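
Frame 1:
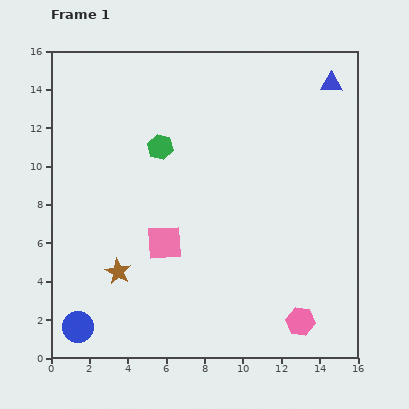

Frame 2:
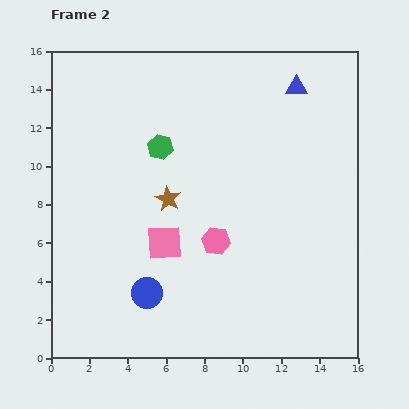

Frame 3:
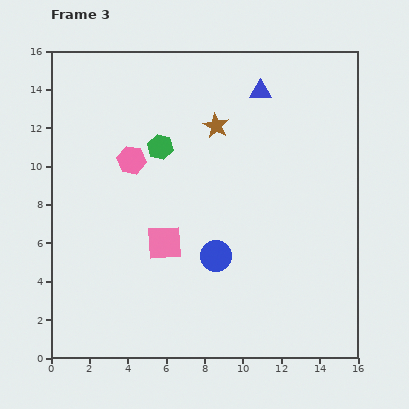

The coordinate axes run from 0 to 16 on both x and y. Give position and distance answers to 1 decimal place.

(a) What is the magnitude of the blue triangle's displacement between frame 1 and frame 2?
1.8

The blue triangle moved from (14.6, 14.3) to (12.8, 14.1), a distance of √(1.8² + 0.2²) ≈ 1.8.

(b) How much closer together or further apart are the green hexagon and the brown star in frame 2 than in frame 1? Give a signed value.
-4.2

Distance in frame 1: 6.9. Distance in frame 2: 2.7.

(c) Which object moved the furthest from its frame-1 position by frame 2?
the pink hexagon

(moved 6.1; next 4.6)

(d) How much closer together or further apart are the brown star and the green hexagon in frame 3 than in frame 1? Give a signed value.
-3.8

Distance in frame 1: 6.9. Distance in frame 3: 3.1.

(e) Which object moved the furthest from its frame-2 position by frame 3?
the pink hexagon

(moved 6.1; next 4.5)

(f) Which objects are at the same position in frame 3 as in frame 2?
the pink square, the green hexagon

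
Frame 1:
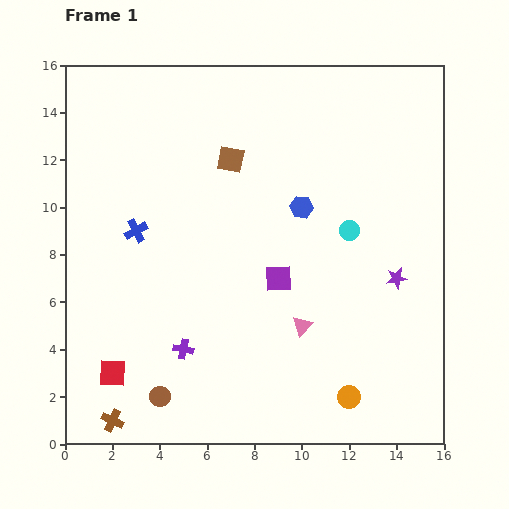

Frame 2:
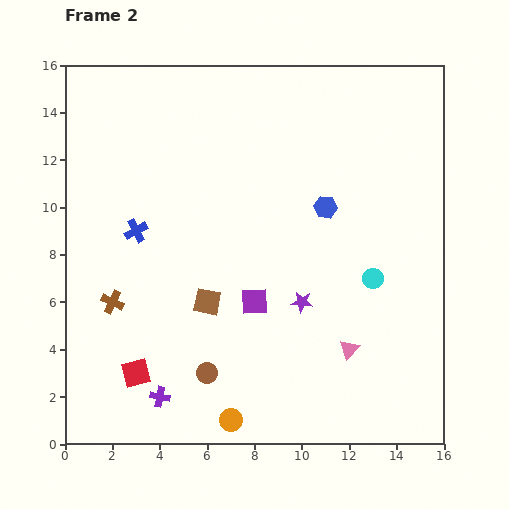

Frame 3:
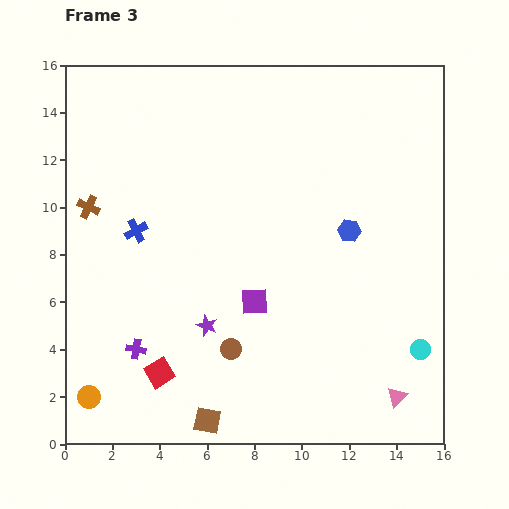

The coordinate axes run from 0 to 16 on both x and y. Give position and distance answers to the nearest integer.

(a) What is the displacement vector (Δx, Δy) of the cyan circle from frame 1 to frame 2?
(1, -2)

The cyan circle was at (12, 9) in frame 1 and (13, 7) in frame 2.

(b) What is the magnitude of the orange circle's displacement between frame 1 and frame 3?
11

The orange circle moved from (12, 2) to (1, 2), a distance of √(11² + 0²) ≈ 11.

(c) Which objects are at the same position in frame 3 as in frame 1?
the blue cross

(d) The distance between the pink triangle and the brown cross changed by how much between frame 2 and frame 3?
+5

Distance in frame 2: 10. Distance in frame 3: 15.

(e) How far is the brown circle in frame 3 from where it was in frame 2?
1

The brown circle moved from (6, 3) to (7, 4), a distance of √(1² + 1²) ≈ 1.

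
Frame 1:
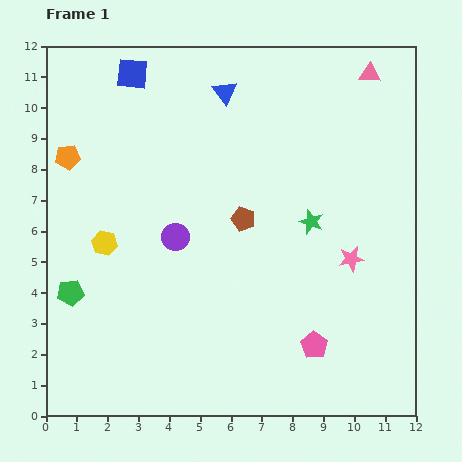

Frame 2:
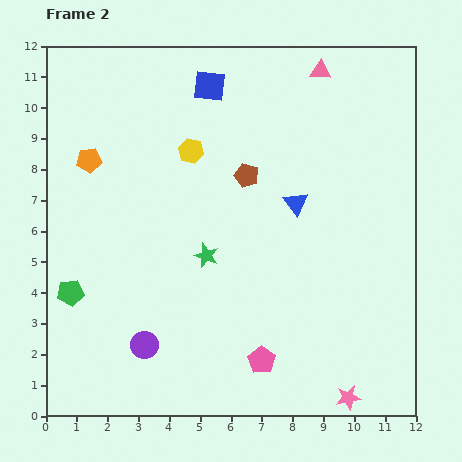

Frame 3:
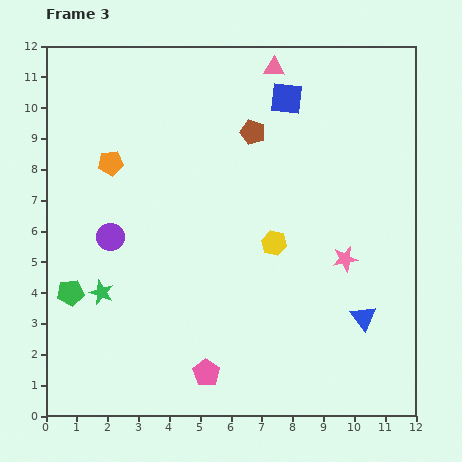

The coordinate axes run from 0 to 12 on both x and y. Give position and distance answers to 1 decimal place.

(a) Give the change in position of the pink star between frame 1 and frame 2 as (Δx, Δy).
(-0.1, -4.5)

The pink star was at (9.9, 5.1) in frame 1 and (9.8, 0.6) in frame 2.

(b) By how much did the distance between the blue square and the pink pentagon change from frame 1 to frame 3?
-1.3

Distance in frame 1: 10.6. Distance in frame 3: 9.3.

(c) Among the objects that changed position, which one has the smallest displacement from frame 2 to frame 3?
the orange pentagon

(moved 0.7)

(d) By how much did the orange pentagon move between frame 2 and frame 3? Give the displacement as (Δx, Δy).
(0.7, -0.1)

The orange pentagon was at (1.4, 8.3) in frame 2 and (2.1, 8.2) in frame 3.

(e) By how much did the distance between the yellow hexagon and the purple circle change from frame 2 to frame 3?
-1.2

Distance in frame 2: 6.5. Distance in frame 3: 5.3.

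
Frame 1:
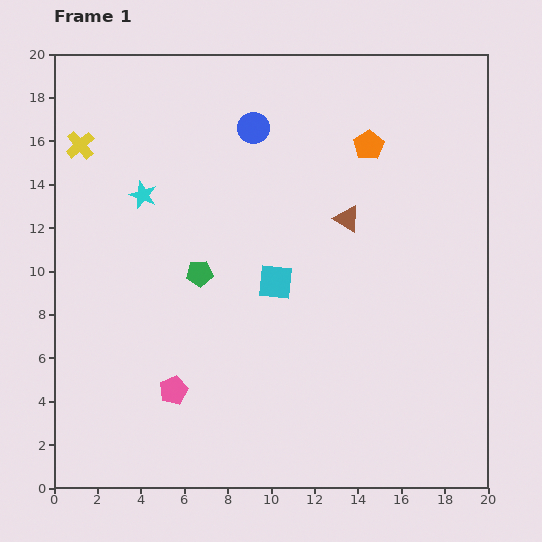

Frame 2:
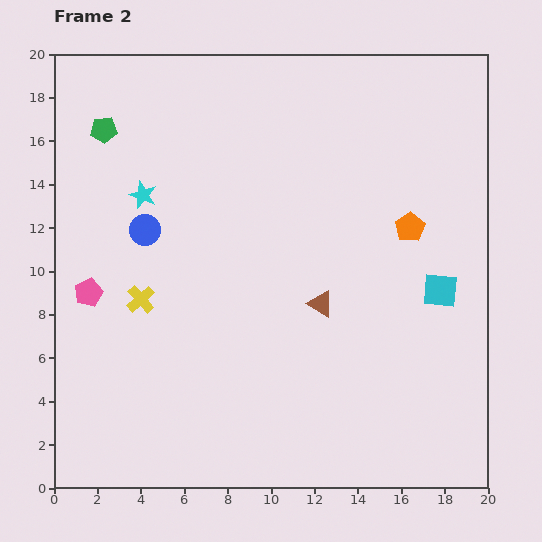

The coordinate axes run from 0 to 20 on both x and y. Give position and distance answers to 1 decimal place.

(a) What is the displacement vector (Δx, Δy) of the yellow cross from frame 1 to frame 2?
(2.8, -7.1)

The yellow cross was at (1.2, 15.8) in frame 1 and (4.0, 8.7) in frame 2.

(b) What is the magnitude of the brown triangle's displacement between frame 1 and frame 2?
4.1

The brown triangle moved from (13.5, 12.4) to (12.3, 8.5), a distance of √(1.2² + 3.9²) ≈ 4.1.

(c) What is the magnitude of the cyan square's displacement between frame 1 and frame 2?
7.6

The cyan square moved from (10.2, 9.5) to (17.8, 9.1), a distance of √(7.6² + 0.4²) ≈ 7.6.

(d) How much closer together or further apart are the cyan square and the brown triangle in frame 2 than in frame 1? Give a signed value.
+1.1

Distance in frame 1: 4.4. Distance in frame 2: 5.5.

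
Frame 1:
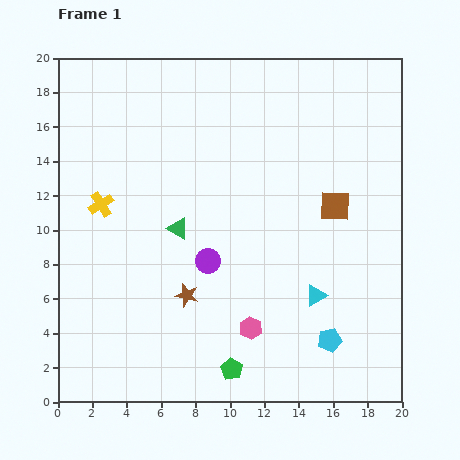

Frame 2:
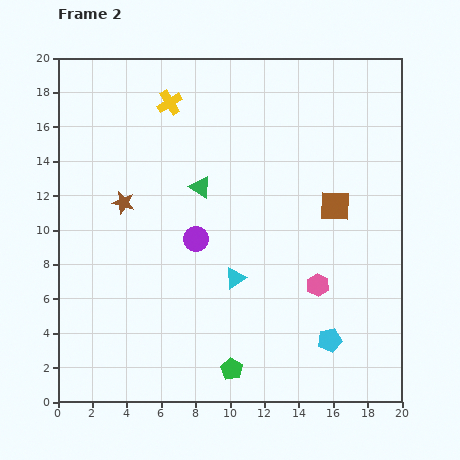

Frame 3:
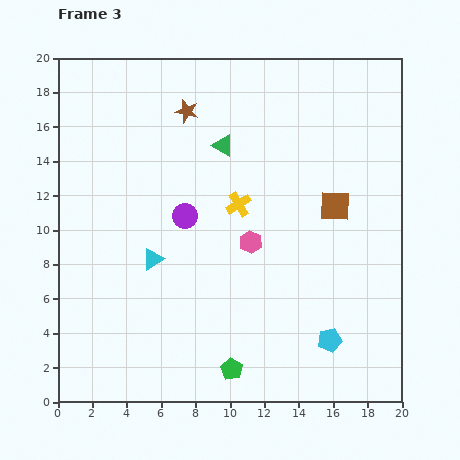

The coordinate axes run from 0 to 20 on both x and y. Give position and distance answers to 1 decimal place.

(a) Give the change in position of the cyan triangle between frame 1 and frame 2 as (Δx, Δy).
(-4.7, 1.0)

The cyan triangle was at (15.0, 6.2) in frame 1 and (10.3, 7.2) in frame 2.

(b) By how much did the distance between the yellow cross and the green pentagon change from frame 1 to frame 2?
+3.7

Distance in frame 1: 12.2. Distance in frame 2: 15.9.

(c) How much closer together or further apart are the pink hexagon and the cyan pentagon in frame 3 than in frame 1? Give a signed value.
+2.6

Distance in frame 1: 4.7. Distance in frame 3: 7.3.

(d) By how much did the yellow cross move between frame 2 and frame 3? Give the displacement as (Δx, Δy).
(4.0, -5.9)

The yellow cross was at (6.5, 17.4) in frame 2 and (10.5, 11.5) in frame 3.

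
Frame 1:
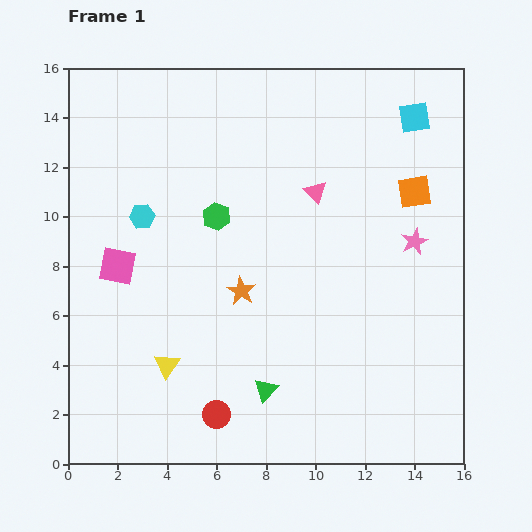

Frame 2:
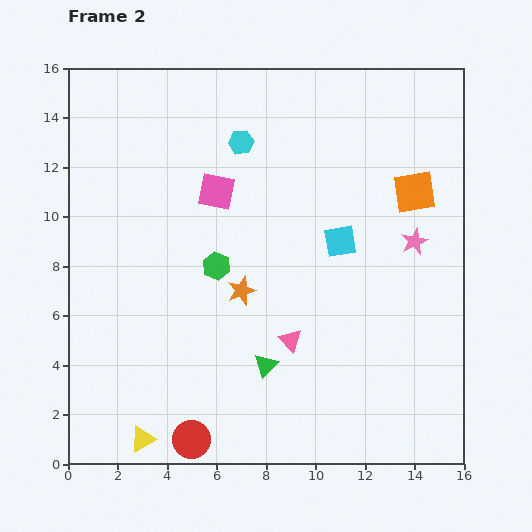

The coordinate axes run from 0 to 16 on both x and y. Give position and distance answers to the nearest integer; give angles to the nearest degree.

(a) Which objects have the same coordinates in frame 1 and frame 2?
the orange star, the pink star, the orange square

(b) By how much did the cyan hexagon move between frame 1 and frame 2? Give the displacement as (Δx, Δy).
(4, 3)

The cyan hexagon was at (3, 10) in frame 1 and (7, 13) in frame 2.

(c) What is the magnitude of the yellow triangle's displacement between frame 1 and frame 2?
3

The yellow triangle moved from (4, 4) to (3, 1), a distance of √(1² + 3²) ≈ 3.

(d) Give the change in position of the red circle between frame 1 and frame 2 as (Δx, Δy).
(-1, -1)

The red circle was at (6, 2) in frame 1 and (5, 1) in frame 2.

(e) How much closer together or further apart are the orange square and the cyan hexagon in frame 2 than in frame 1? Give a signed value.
-4

Distance in frame 1: 11. Distance in frame 2: 7.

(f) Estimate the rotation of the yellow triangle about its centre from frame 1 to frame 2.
28° clockwise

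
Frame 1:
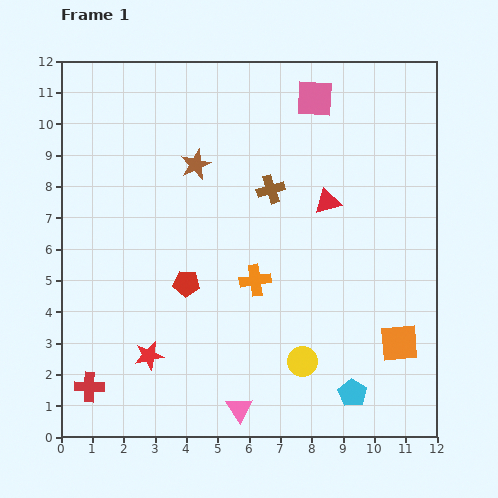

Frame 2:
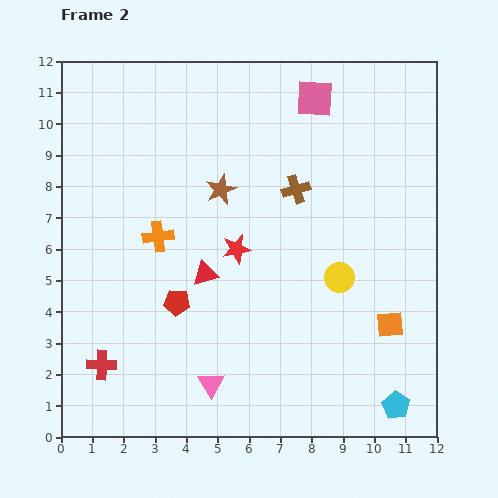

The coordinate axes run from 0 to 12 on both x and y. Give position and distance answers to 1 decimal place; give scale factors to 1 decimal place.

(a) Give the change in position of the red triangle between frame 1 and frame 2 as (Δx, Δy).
(-3.9, -2.3)

The red triangle was at (8.5, 7.5) in frame 1 and (4.6, 5.2) in frame 2.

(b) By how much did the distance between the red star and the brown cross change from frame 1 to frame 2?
-3.9

Distance in frame 1: 6.6. Distance in frame 2: 2.7.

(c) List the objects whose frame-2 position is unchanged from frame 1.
the pink square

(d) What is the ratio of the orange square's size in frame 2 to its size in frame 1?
0.7×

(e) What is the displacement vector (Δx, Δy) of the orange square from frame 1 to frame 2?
(-0.3, 0.6)

The orange square was at (10.8, 3.0) in frame 1 and (10.5, 3.6) in frame 2.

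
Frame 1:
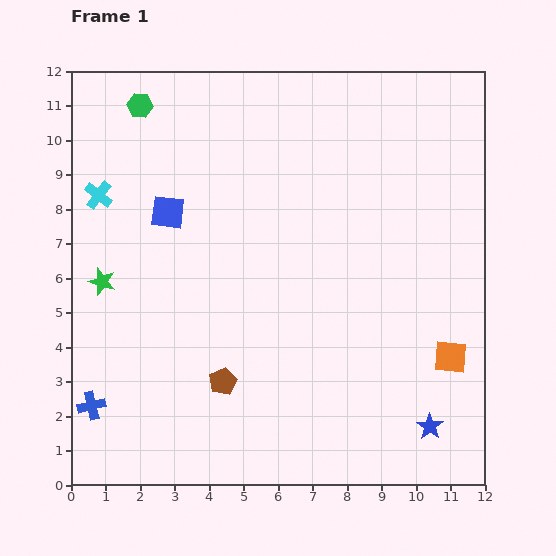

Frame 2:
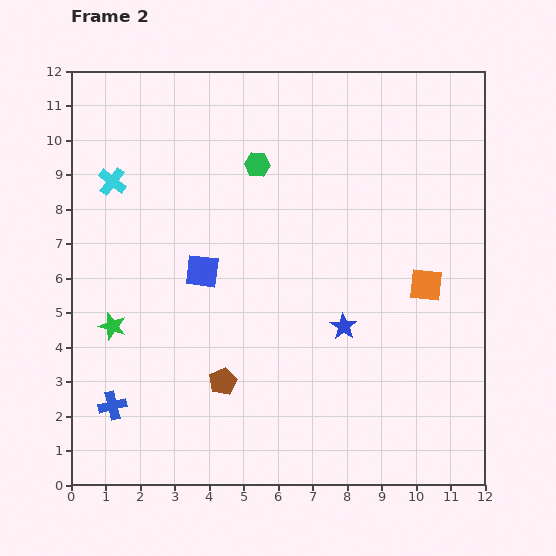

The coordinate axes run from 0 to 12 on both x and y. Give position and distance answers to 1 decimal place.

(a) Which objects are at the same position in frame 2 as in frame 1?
the brown pentagon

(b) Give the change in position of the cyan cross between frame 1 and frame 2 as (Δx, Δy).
(0.4, 0.4)

The cyan cross was at (0.8, 8.4) in frame 1 and (1.2, 8.8) in frame 2.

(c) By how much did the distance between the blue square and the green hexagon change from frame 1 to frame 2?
+0.3

Distance in frame 1: 3.2. Distance in frame 2: 3.5.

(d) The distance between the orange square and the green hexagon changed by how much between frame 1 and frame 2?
-5.6

Distance in frame 1: 11.6. Distance in frame 2: 6.0.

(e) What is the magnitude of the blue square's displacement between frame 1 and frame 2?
2.0

The blue square moved from (2.8, 7.9) to (3.8, 6.2), a distance of √(1.0² + 1.7²) ≈ 2.0.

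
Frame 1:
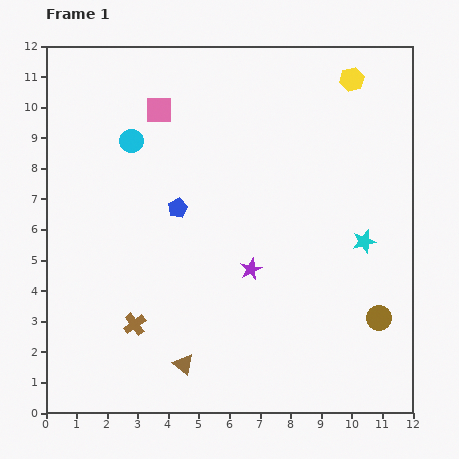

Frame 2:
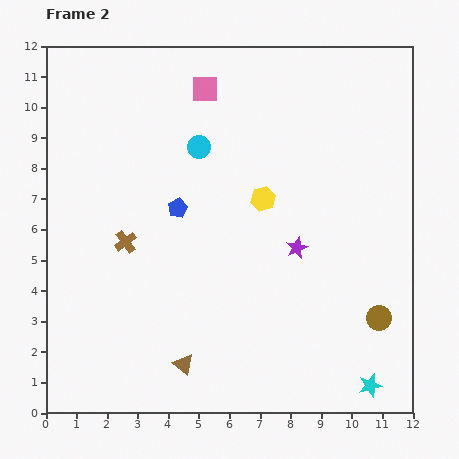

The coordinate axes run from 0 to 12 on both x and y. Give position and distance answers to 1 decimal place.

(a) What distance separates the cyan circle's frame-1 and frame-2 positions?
2.2

The cyan circle moved from (2.8, 8.9) to (5.0, 8.7), a distance of √(2.2² + 0.2²) ≈ 2.2.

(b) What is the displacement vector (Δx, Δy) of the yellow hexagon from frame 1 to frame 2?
(-2.9, -3.9)

The yellow hexagon was at (10.0, 10.9) in frame 1 and (7.1, 7.0) in frame 2.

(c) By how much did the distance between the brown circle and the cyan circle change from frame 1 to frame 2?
-1.9

Distance in frame 1: 10.0. Distance in frame 2: 8.1.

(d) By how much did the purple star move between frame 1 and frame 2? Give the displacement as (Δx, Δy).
(1.5, 0.7)

The purple star was at (6.7, 4.7) in frame 1 and (8.2, 5.4) in frame 2.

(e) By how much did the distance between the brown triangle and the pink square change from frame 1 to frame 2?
+0.7

Distance in frame 1: 8.3. Distance in frame 2: 9.0.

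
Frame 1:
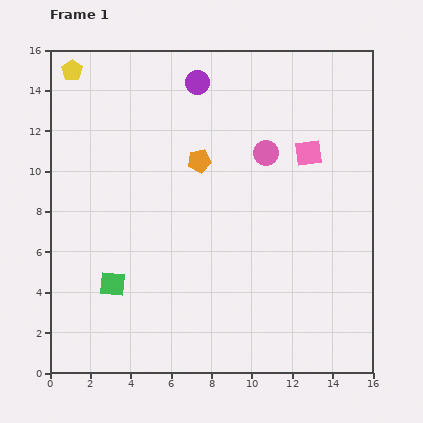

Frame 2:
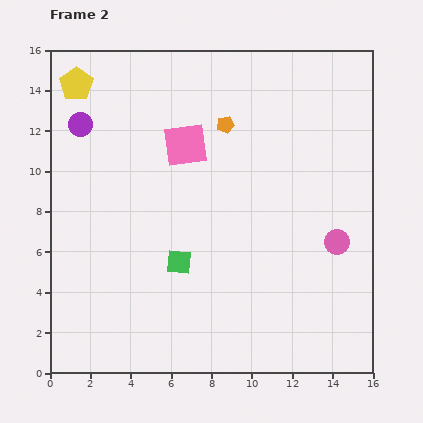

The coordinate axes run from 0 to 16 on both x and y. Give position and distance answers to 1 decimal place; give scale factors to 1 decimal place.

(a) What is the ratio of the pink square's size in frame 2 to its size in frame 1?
1.6×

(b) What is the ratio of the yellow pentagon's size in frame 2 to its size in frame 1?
1.6×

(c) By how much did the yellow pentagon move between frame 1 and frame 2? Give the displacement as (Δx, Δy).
(0.2, -0.7)

The yellow pentagon was at (1.1, 15.0) in frame 1 and (1.3, 14.3) in frame 2.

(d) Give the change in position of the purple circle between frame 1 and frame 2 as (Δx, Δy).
(-5.8, -2.1)

The purple circle was at (7.3, 14.4) in frame 1 and (1.5, 12.3) in frame 2.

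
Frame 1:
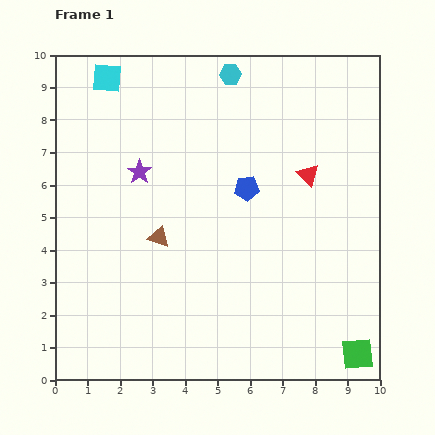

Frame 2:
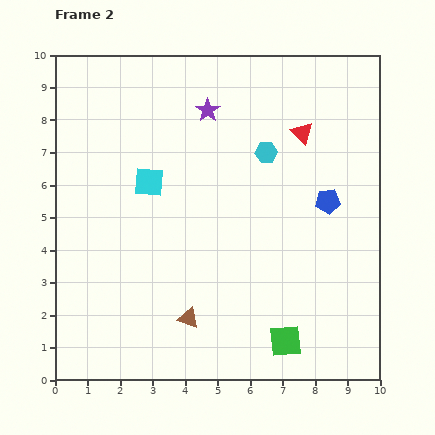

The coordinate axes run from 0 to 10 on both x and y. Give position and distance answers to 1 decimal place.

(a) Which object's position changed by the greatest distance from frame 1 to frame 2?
the cyan square

(moved 3.5; next 2.8)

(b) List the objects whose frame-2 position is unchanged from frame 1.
none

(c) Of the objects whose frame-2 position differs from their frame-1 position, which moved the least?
the red triangle

(moved 1.3)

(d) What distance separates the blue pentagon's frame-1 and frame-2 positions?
2.5

The blue pentagon moved from (5.9, 5.9) to (8.4, 5.5), a distance of √(2.5² + 0.4²) ≈ 2.5.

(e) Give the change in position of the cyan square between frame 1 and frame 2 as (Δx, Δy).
(1.3, -3.2)

The cyan square was at (1.6, 9.3) in frame 1 and (2.9, 6.1) in frame 2.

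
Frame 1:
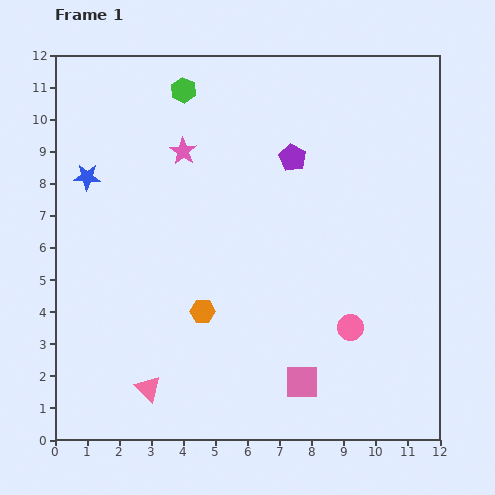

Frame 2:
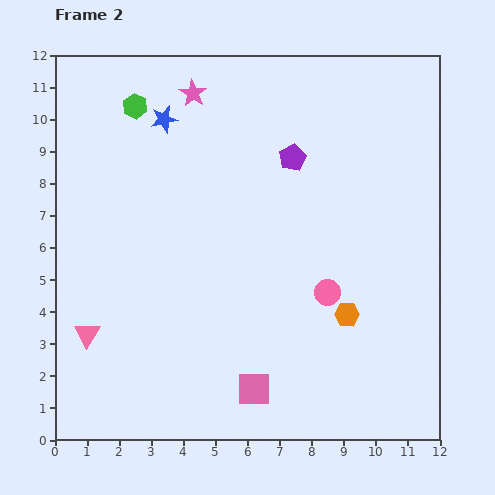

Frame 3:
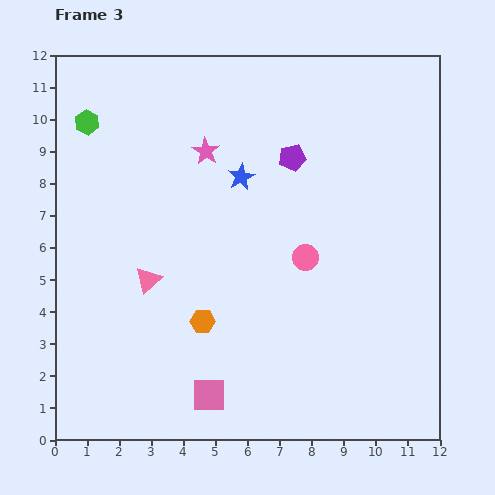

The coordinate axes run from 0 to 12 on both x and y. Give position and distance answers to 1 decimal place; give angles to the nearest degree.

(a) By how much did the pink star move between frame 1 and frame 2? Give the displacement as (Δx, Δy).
(0.3, 1.8)

The pink star was at (4.0, 9.0) in frame 1 and (4.3, 10.8) in frame 2.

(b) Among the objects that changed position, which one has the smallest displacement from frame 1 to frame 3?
the orange hexagon

(moved 0.3)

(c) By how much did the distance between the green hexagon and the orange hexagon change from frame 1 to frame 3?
+0.3

Distance in frame 1: 6.9. Distance in frame 3: 7.2.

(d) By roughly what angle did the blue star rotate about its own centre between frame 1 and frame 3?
31° counter-clockwise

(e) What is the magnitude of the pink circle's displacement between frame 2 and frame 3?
1.3

The pink circle moved from (8.5, 4.6) to (7.8, 5.7), a distance of √(0.7² + 1.1²) ≈ 1.3.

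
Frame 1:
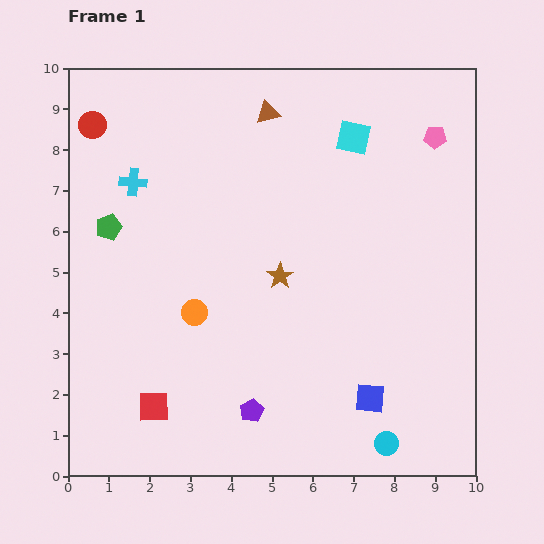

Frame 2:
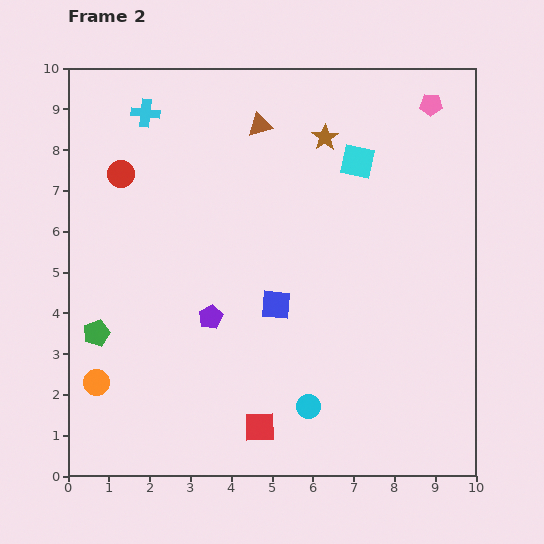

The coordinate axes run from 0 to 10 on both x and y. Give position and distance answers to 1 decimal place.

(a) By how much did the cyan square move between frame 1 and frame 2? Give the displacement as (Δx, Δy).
(0.1, -0.6)

The cyan square was at (7.0, 8.3) in frame 1 and (7.1, 7.7) in frame 2.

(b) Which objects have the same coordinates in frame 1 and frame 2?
none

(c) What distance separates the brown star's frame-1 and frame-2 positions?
3.6

The brown star moved from (5.2, 4.9) to (6.3, 8.3), a distance of √(1.1² + 3.4²) ≈ 3.6.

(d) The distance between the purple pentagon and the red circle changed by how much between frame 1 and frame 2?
-3.9

Distance in frame 1: 8.0. Distance in frame 2: 4.1.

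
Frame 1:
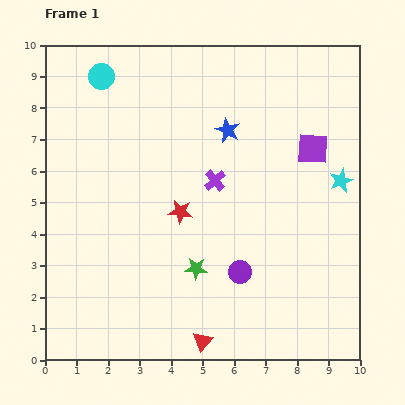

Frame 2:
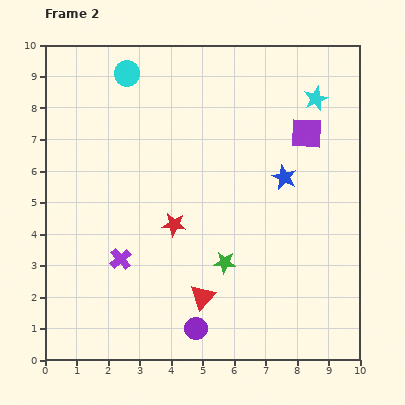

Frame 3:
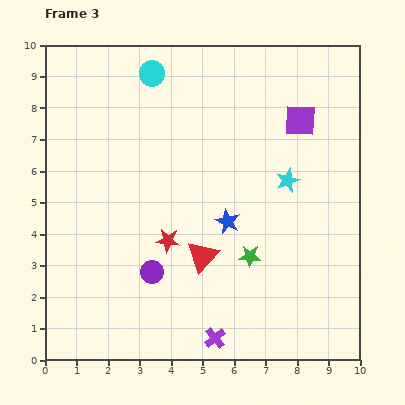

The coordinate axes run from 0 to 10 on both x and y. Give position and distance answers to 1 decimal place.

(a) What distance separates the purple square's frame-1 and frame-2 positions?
0.5

The purple square moved from (8.5, 6.7) to (8.3, 7.2), a distance of √(0.2² + 0.5²) ≈ 0.5.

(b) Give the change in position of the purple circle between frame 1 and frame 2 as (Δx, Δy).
(-1.4, -1.8)

The purple circle was at (6.2, 2.8) in frame 1 and (4.8, 1.0) in frame 2.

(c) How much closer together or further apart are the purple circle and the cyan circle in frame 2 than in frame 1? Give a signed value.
+0.8

Distance in frame 1: 7.6. Distance in frame 2: 8.4.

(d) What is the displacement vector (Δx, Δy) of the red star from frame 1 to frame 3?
(-0.4, -0.9)

The red star was at (4.3, 4.7) in frame 1 and (3.9, 3.8) in frame 3.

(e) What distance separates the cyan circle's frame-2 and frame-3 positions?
0.8

The cyan circle moved from (2.6, 9.1) to (3.4, 9.1), a distance of √(0.8² + 0.0²) ≈ 0.8.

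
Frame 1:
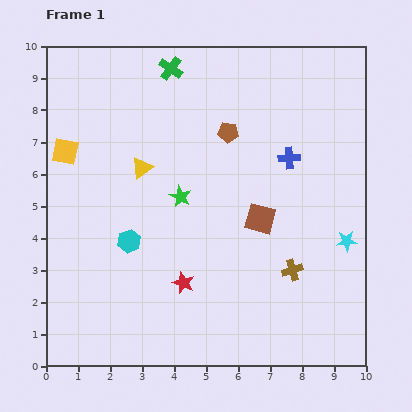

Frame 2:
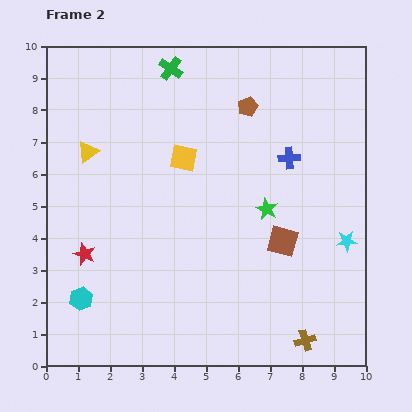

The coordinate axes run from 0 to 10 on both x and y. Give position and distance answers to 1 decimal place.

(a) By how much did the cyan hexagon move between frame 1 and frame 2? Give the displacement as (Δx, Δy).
(-1.5, -1.8)

The cyan hexagon was at (2.6, 3.9) in frame 1 and (1.1, 2.1) in frame 2.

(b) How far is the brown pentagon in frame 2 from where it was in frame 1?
1.0

The brown pentagon moved from (5.7, 7.3) to (6.3, 8.1), a distance of √(0.6² + 0.8²) ≈ 1.0.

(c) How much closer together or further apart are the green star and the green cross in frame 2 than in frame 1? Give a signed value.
+1.3

Distance in frame 1: 4.0. Distance in frame 2: 5.3.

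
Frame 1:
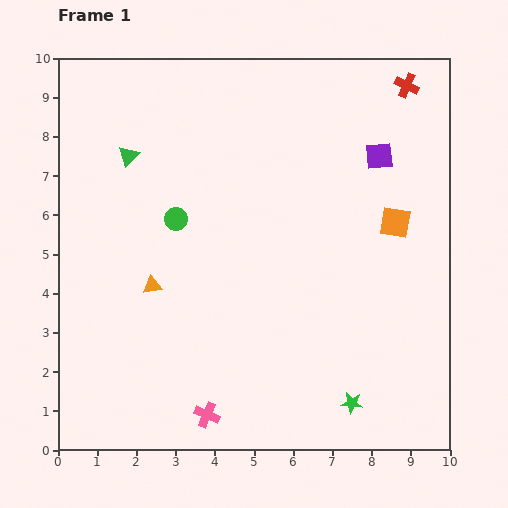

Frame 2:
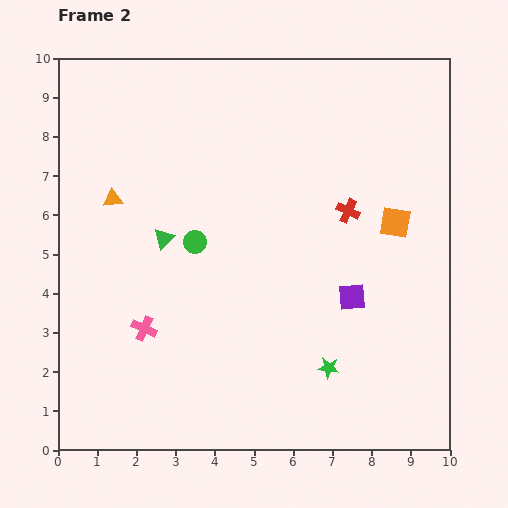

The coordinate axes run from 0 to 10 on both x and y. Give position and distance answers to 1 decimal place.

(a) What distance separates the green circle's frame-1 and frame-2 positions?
0.8

The green circle moved from (3.0, 5.9) to (3.5, 5.3), a distance of √(0.5² + 0.6²) ≈ 0.8.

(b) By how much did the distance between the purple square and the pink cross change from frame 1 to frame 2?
-2.5

Distance in frame 1: 7.9. Distance in frame 2: 5.4.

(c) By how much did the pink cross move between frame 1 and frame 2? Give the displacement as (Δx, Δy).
(-1.6, 2.2)

The pink cross was at (3.8, 0.9) in frame 1 and (2.2, 3.1) in frame 2.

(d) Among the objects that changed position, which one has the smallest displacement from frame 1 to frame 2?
the green circle

(moved 0.8)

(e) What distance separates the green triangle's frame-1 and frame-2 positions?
2.3

The green triangle moved from (1.8, 7.5) to (2.7, 5.4), a distance of √(0.9² + 2.1²) ≈ 2.3.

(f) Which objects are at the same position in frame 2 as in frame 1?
the orange square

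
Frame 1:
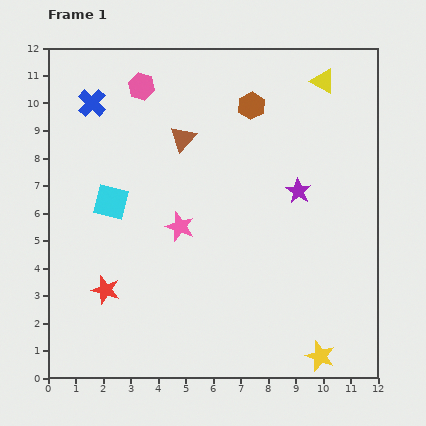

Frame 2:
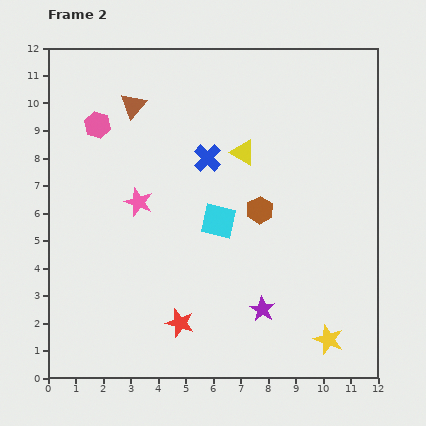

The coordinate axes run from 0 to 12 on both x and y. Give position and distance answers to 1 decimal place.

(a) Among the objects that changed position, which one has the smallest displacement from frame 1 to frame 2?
the yellow star

(moved 0.7)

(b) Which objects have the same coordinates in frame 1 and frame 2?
none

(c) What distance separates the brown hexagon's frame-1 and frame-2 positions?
3.8

The brown hexagon moved from (7.4, 9.9) to (7.7, 6.1), a distance of √(0.3² + 3.8²) ≈ 3.8.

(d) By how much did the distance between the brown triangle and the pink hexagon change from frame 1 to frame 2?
-0.9

Distance in frame 1: 2.4. Distance in frame 2: 1.5.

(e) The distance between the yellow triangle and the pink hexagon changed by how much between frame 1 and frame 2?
-1.2

Distance in frame 1: 6.6. Distance in frame 2: 5.4.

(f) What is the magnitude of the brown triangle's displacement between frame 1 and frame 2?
2.2

The brown triangle moved from (4.9, 8.7) to (3.1, 9.9), a distance of √(1.8² + 1.2²) ≈ 2.2.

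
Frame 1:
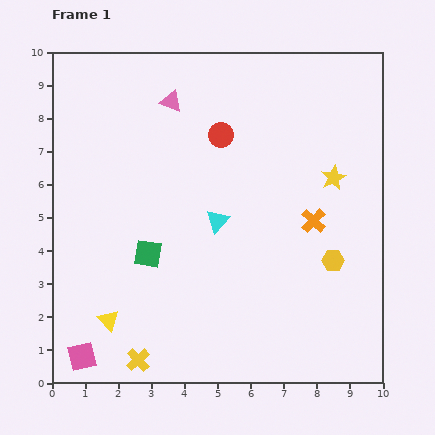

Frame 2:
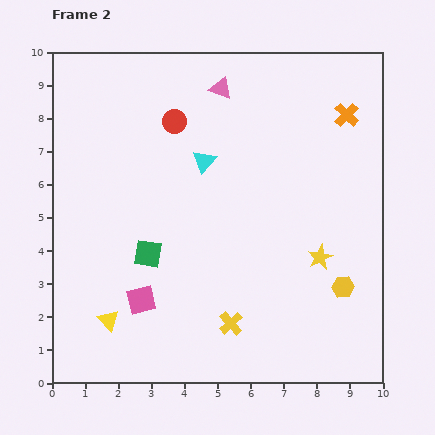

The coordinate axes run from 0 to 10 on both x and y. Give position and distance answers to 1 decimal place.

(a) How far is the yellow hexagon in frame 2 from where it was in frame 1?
0.9

The yellow hexagon moved from (8.5, 3.7) to (8.8, 2.9), a distance of √(0.3² + 0.8²) ≈ 0.9.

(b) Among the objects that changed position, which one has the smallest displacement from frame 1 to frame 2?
the yellow hexagon

(moved 0.9)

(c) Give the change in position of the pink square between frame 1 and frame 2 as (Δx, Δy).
(1.8, 1.7)

The pink square was at (0.9, 0.8) in frame 1 and (2.7, 2.5) in frame 2.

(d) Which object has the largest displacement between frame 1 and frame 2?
the orange cross

(moved 3.4; next 3.0)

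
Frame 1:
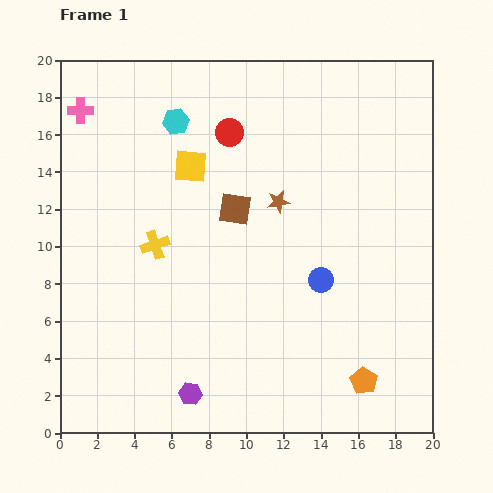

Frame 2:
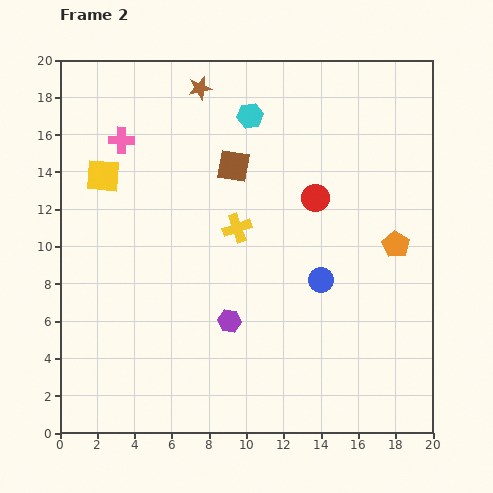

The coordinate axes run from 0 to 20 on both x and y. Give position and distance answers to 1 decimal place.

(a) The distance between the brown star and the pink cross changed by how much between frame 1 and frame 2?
-6.7

Distance in frame 1: 11.7. Distance in frame 2: 5.0.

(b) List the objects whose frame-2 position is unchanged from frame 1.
the blue circle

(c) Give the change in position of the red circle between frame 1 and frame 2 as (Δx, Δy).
(4.6, -3.5)

The red circle was at (9.1, 16.1) in frame 1 and (13.7, 12.6) in frame 2.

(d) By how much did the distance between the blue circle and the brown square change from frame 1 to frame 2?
+1.7

Distance in frame 1: 6.0. Distance in frame 2: 7.7.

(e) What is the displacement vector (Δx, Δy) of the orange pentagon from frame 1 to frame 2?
(1.7, 7.3)

The orange pentagon was at (16.3, 2.8) in frame 1 and (18.0, 10.1) in frame 2.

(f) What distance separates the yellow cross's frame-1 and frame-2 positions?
4.5

The yellow cross moved from (5.1, 10.1) to (9.5, 11.0), a distance of √(4.4² + 0.9²) ≈ 4.5.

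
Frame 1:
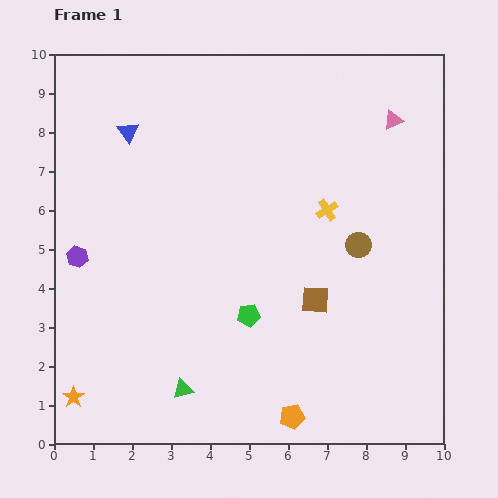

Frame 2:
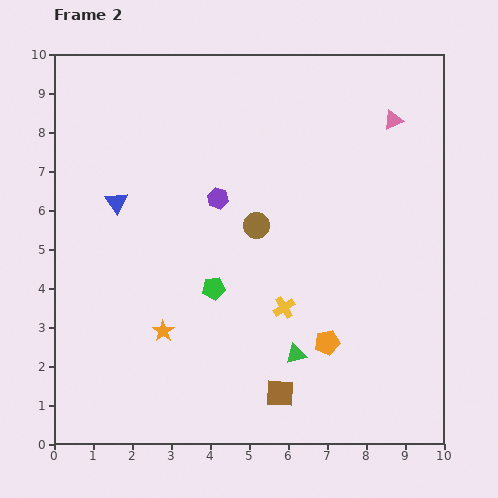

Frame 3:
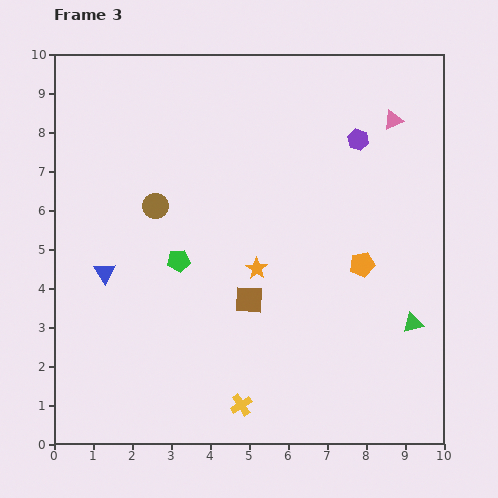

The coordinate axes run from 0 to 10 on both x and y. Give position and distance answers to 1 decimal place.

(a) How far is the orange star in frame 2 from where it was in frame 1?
2.9

The orange star moved from (0.5, 1.2) to (2.8, 2.9), a distance of √(2.3² + 1.7²) ≈ 2.9.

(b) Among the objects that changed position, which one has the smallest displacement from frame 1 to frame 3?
the brown square

(moved 1.7)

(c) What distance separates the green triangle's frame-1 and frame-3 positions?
6.1

The green triangle moved from (3.3, 1.4) to (9.2, 3.1), a distance of √(5.9² + 1.7²) ≈ 6.1.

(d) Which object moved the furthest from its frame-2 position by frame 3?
the purple hexagon

(moved 3.9; next 3.1)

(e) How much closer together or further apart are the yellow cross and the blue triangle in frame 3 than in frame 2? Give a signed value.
-0.2

Distance in frame 2: 5.1. Distance in frame 3: 4.9.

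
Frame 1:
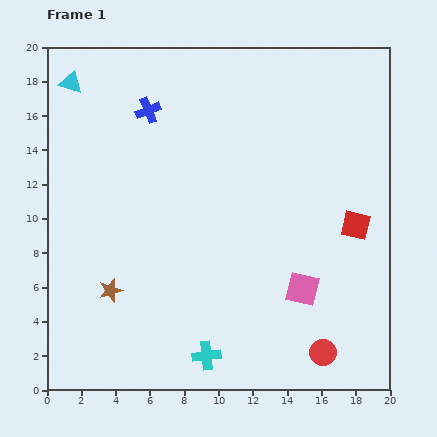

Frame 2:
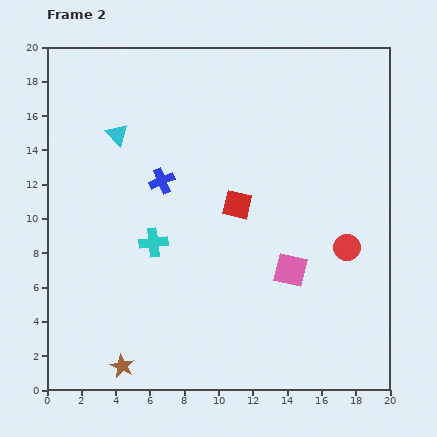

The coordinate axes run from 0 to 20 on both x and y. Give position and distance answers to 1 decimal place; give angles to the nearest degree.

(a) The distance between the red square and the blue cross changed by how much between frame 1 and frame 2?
-9.2

Distance in frame 1: 13.8. Distance in frame 2: 4.6.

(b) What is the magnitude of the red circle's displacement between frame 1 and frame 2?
6.3

The red circle moved from (16.1, 2.2) to (17.5, 8.3), a distance of √(1.4² + 6.1²) ≈ 6.3.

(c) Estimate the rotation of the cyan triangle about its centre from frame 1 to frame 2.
28° clockwise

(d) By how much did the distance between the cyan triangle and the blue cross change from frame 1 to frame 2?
-1.1

Distance in frame 1: 4.8. Distance in frame 2: 3.7.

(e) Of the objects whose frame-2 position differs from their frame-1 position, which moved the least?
the pink square

(moved 1.3)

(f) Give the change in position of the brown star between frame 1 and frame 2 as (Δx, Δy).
(0.7, -4.4)

The brown star was at (3.7, 5.8) in frame 1 and (4.4, 1.4) in frame 2.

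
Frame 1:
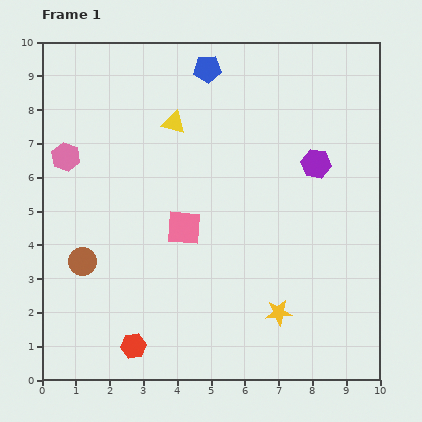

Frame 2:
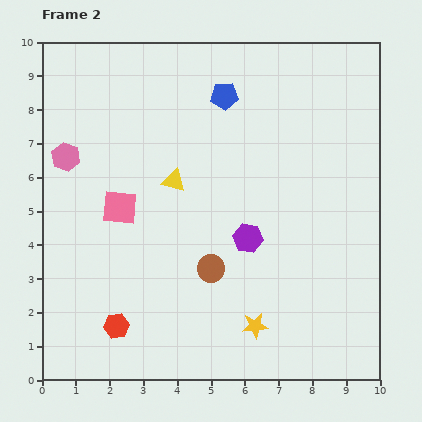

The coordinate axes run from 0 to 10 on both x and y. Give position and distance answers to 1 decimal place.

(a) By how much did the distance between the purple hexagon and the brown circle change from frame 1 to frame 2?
-6.1

Distance in frame 1: 7.5. Distance in frame 2: 1.4.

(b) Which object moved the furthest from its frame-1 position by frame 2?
the brown circle

(moved 3.8; next 3.0)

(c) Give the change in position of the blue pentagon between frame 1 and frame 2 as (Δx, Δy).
(0.5, -0.8)

The blue pentagon was at (4.9, 9.2) in frame 1 and (5.4, 8.4) in frame 2.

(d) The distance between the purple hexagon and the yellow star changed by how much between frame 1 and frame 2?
-1.9

Distance in frame 1: 4.5. Distance in frame 2: 2.6.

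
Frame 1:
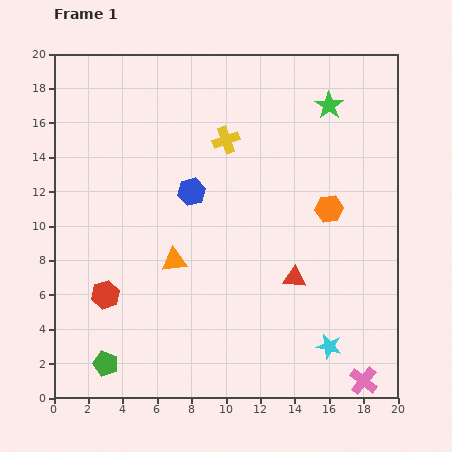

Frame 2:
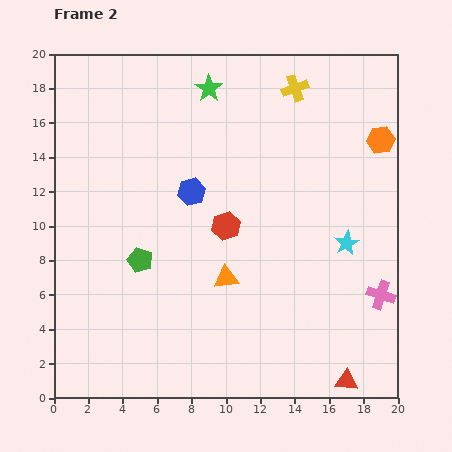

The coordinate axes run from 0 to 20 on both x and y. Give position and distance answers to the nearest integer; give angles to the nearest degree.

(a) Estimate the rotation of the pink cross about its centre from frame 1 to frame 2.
21° counter-clockwise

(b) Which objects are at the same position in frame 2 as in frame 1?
the blue hexagon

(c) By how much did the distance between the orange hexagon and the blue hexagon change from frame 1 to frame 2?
+3

Distance in frame 1: 8. Distance in frame 2: 11.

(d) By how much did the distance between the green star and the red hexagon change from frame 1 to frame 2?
-9

Distance in frame 1: 17. Distance in frame 2: 8.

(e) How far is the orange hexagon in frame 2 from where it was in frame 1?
5

The orange hexagon moved from (16, 11) to (19, 15), a distance of √(3² + 4²) ≈ 5.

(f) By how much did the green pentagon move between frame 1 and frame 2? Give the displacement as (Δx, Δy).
(2, 6)

The green pentagon was at (3, 2) in frame 1 and (5, 8) in frame 2.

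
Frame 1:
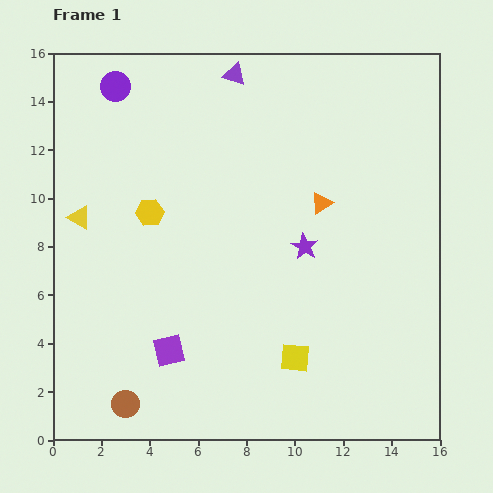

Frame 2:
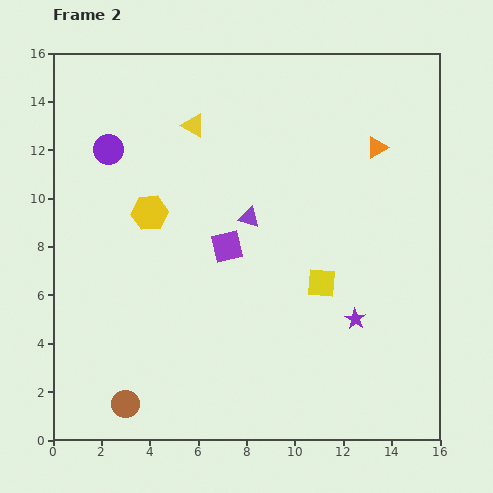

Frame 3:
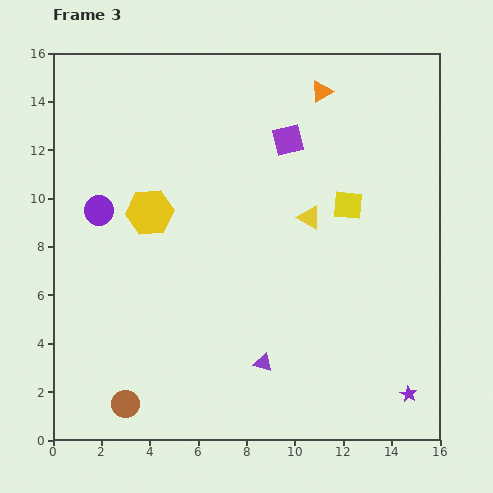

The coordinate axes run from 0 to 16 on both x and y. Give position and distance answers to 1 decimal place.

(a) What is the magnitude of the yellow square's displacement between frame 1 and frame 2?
3.3

The yellow square moved from (10.0, 3.4) to (11.1, 6.5), a distance of √(1.1² + 3.1²) ≈ 3.3.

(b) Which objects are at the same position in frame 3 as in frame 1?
the yellow hexagon, the brown circle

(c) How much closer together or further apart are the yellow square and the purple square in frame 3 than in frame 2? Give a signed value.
-0.5

Distance in frame 2: 4.2. Distance in frame 3: 3.7.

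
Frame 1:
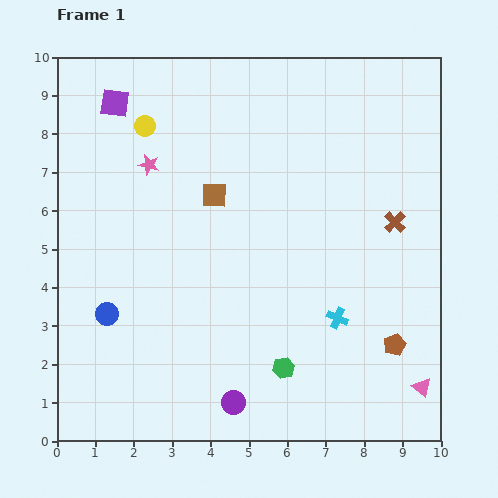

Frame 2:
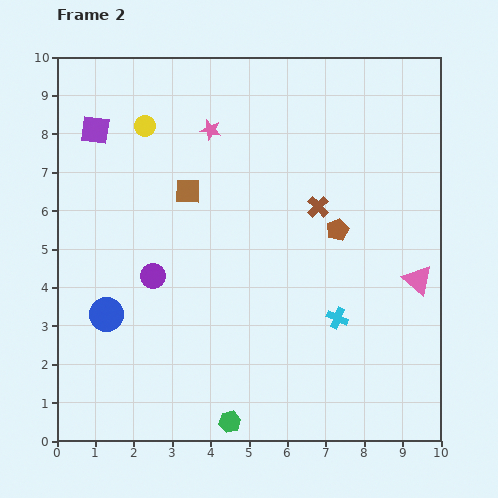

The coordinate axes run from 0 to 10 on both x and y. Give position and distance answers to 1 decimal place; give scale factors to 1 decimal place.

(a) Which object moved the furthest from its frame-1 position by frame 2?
the purple circle

(moved 3.9; next 3.4)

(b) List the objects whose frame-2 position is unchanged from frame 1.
the blue circle, the cyan cross, the yellow circle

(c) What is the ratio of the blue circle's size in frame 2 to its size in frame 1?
1.5×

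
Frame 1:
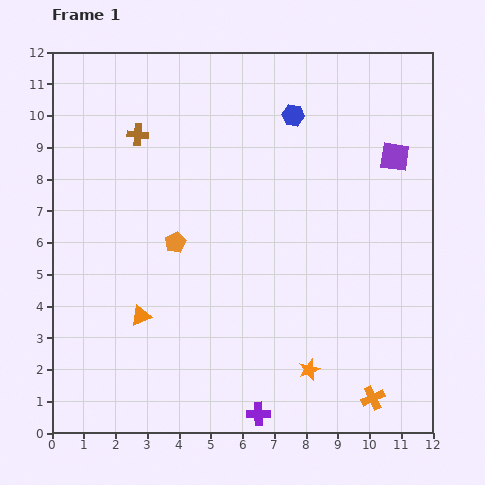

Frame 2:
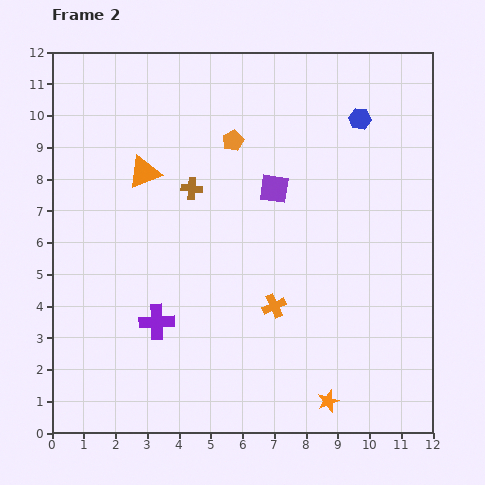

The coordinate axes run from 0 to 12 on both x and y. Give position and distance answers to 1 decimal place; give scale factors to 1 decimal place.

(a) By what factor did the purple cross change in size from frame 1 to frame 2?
1.5×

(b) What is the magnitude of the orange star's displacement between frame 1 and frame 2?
1.2

The orange star moved from (8.1, 2.0) to (8.7, 1.0), a distance of √(0.6² + 1.0²) ≈ 1.2.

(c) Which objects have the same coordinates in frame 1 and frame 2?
none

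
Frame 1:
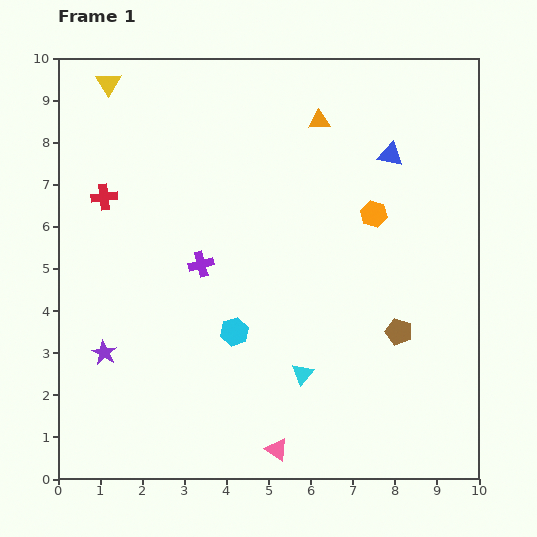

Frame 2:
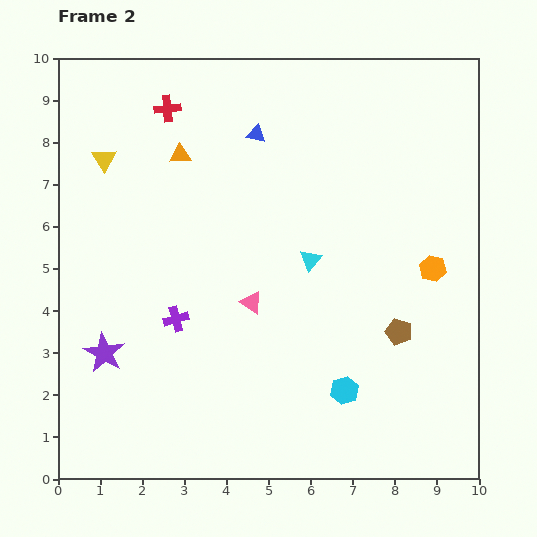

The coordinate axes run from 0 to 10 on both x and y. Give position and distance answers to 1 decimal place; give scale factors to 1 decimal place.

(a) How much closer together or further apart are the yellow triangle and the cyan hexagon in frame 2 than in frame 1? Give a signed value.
+1.3

Distance in frame 1: 6.6. Distance in frame 2: 7.9.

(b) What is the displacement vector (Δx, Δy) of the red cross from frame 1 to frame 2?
(1.5, 2.1)

The red cross was at (1.1, 6.7) in frame 1 and (2.6, 8.8) in frame 2.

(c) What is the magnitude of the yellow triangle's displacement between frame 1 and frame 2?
1.8

The yellow triangle moved from (1.2, 9.4) to (1.1, 7.6), a distance of √(0.1² + 1.8²) ≈ 1.8.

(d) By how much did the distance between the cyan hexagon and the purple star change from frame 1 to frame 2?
+2.7

Distance in frame 1: 3.1. Distance in frame 2: 5.8.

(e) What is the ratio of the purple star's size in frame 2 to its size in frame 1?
1.7×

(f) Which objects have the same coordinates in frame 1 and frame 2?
the brown pentagon, the purple star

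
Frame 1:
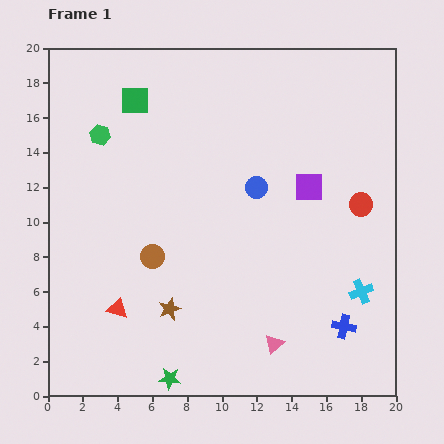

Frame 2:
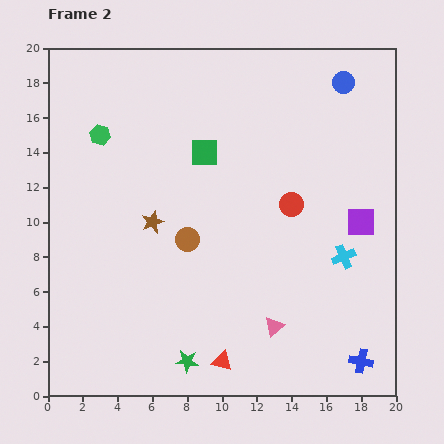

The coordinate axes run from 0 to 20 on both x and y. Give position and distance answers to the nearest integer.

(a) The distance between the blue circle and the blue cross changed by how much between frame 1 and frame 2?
+7

Distance in frame 1: 9. Distance in frame 2: 16.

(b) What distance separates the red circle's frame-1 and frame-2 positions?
4

The red circle moved from (18, 11) to (14, 11), a distance of √(4² + 0²) ≈ 4.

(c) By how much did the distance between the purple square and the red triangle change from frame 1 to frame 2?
-2

Distance in frame 1: 13. Distance in frame 2: 11.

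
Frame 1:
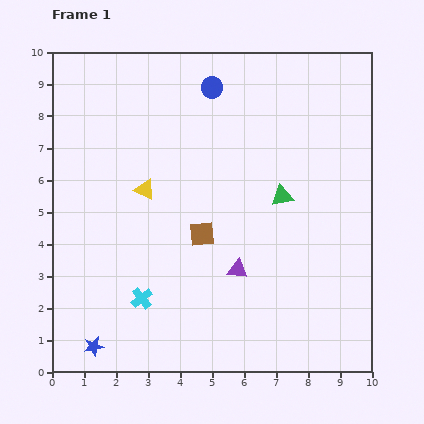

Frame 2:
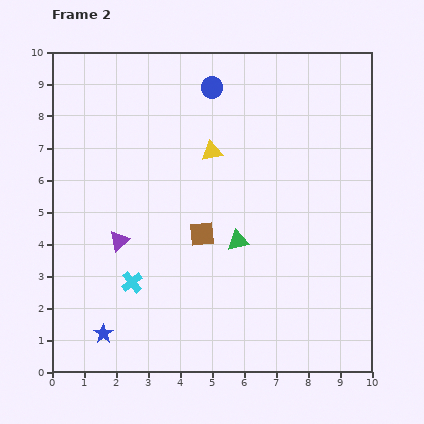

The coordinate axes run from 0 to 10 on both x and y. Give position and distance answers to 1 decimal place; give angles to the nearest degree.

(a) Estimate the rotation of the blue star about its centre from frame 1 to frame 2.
25° counter-clockwise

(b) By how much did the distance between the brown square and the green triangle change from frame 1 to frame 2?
-1.7

Distance in frame 1: 2.8. Distance in frame 2: 1.1.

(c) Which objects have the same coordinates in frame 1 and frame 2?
the blue circle, the brown square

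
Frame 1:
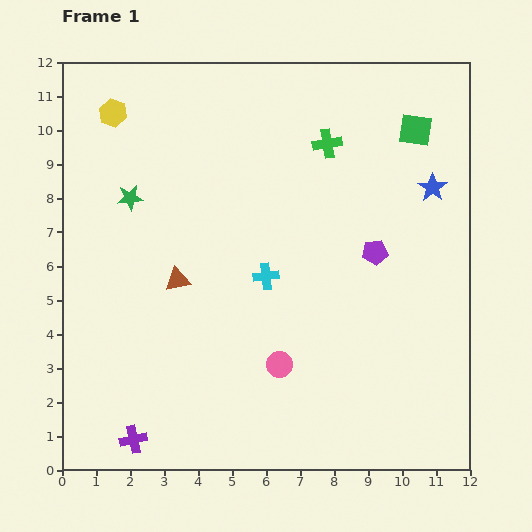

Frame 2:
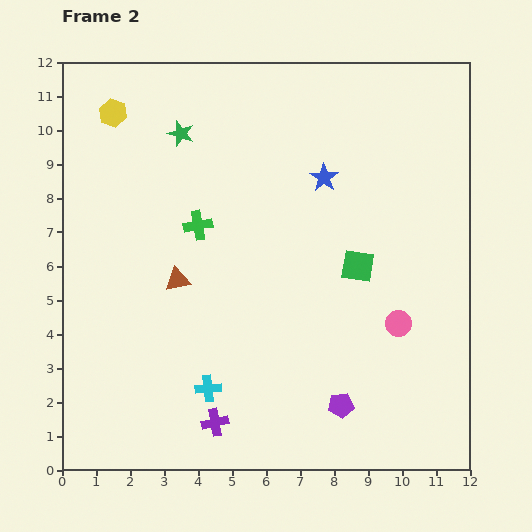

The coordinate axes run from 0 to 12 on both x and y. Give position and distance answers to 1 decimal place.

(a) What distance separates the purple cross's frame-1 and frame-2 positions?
2.5

The purple cross moved from (2.1, 0.9) to (4.5, 1.4), a distance of √(2.4² + 0.5²) ≈ 2.5.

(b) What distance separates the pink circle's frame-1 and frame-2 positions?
3.7

The pink circle moved from (6.4, 3.1) to (9.9, 4.3), a distance of √(3.5² + 1.2²) ≈ 3.7.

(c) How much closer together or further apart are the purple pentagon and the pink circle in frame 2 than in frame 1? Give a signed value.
-1.4

Distance in frame 1: 4.3. Distance in frame 2: 2.9.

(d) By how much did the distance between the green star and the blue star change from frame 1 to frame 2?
-4.5

Distance in frame 1: 8.9. Distance in frame 2: 4.4.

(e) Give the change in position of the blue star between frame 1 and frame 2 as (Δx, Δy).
(-3.2, 0.3)

The blue star was at (10.9, 8.3) in frame 1 and (7.7, 8.6) in frame 2.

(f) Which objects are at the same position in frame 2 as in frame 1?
the yellow hexagon, the brown triangle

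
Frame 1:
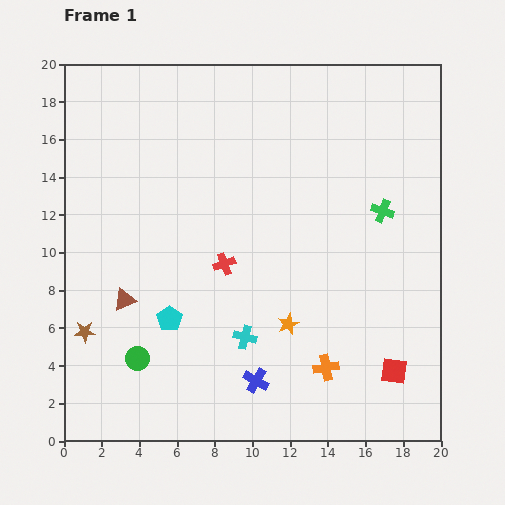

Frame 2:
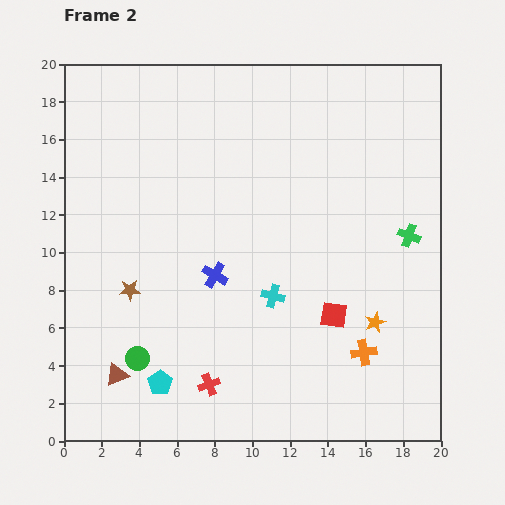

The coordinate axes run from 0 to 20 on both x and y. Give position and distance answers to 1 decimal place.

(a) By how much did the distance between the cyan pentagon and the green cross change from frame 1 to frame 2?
+2.6

Distance in frame 1: 12.7. Distance in frame 2: 15.3.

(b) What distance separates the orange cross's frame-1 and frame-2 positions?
2.2

The orange cross moved from (13.9, 3.9) to (15.9, 4.7), a distance of √(2.0² + 0.8²) ≈ 2.2.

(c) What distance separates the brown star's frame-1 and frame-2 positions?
3.3

The brown star moved from (1.1, 5.8) to (3.5, 8.0), a distance of √(2.4² + 2.2²) ≈ 3.3.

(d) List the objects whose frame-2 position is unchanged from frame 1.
the green circle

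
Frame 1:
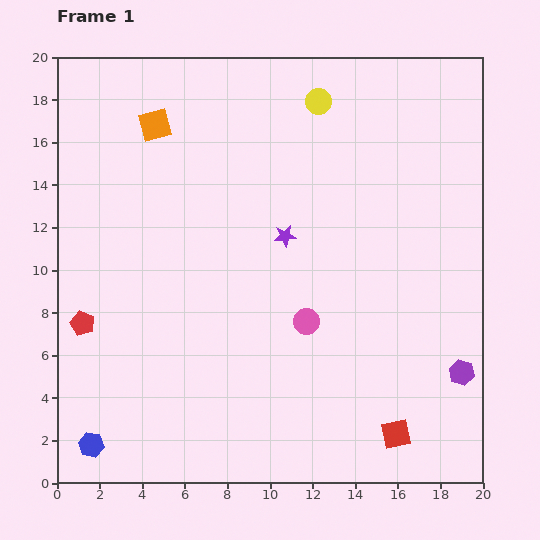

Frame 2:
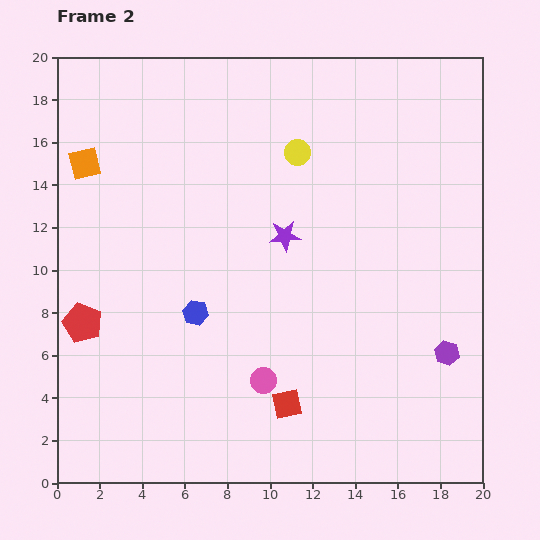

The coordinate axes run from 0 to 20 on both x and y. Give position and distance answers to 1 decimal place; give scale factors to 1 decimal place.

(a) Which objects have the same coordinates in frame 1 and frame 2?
the red pentagon, the purple star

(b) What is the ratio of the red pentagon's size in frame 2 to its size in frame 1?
1.6×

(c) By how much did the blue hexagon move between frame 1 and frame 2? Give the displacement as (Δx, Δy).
(4.9, 6.2)

The blue hexagon was at (1.6, 1.8) in frame 1 and (6.5, 8.0) in frame 2.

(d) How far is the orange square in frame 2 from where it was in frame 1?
3.8

The orange square moved from (4.6, 16.8) to (1.3, 15.0), a distance of √(3.3² + 1.8²) ≈ 3.8.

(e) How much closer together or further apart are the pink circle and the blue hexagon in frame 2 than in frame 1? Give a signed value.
-7.1

Distance in frame 1: 11.6. Distance in frame 2: 4.5.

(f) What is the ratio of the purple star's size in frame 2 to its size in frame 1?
1.4×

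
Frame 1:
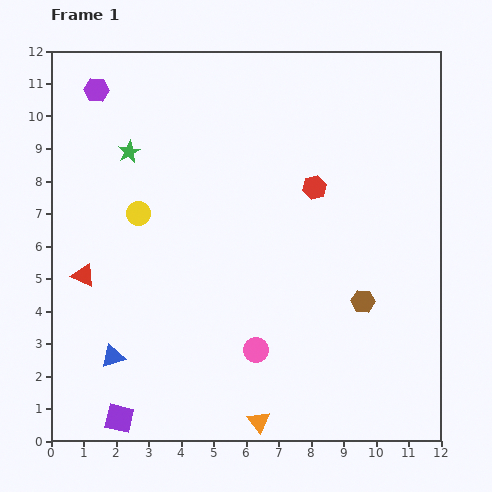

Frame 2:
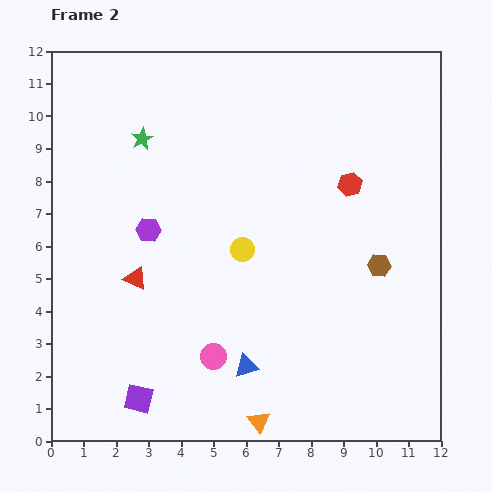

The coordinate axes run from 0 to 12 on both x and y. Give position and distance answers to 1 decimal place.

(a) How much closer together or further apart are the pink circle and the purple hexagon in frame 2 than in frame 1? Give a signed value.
-5.0

Distance in frame 1: 9.4. Distance in frame 2: 4.4.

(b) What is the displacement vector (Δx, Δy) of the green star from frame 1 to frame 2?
(0.4, 0.4)

The green star was at (2.4, 8.9) in frame 1 and (2.8, 9.3) in frame 2.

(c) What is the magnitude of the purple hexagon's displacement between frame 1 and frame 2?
4.6

The purple hexagon moved from (1.4, 10.8) to (3.0, 6.5), a distance of √(1.6² + 4.3²) ≈ 4.6.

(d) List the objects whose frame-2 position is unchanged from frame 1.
the orange triangle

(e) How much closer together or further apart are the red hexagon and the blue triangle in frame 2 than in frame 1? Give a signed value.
-1.7

Distance in frame 1: 8.1. Distance in frame 2: 6.4.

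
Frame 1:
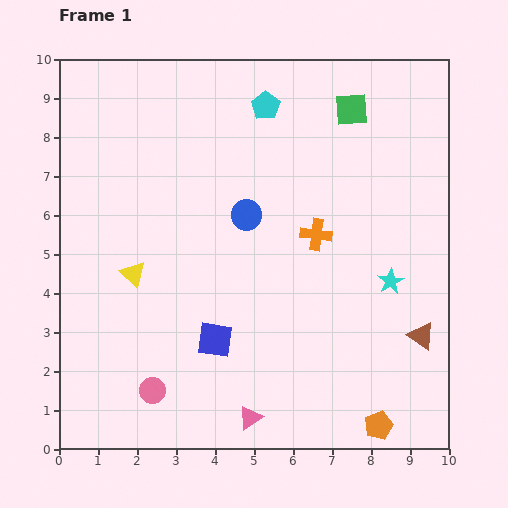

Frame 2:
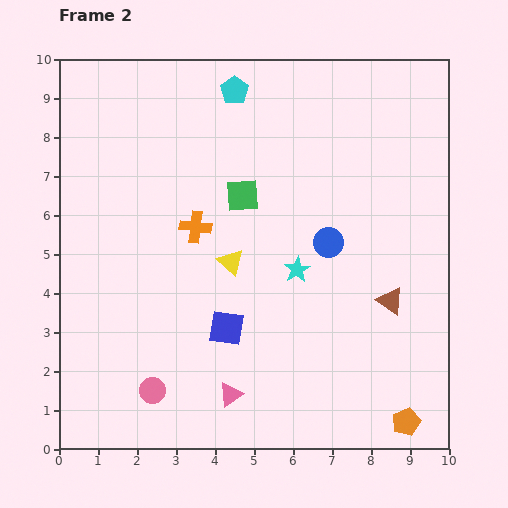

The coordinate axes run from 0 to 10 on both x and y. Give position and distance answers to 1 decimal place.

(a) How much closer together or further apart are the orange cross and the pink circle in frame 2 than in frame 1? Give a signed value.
-1.5

Distance in frame 1: 5.8. Distance in frame 2: 4.3.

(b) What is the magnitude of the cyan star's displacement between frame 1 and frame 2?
2.4

The cyan star moved from (8.5, 4.3) to (6.1, 4.6), a distance of √(2.4² + 0.3²) ≈ 2.4.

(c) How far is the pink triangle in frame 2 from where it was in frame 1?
0.8

The pink triangle moved from (4.9, 0.8) to (4.4, 1.4), a distance of √(0.5² + 0.6²) ≈ 0.8.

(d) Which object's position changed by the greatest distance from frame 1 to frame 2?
the green square

(moved 3.6; next 3.1)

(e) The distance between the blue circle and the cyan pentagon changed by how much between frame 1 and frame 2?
+1.8

Distance in frame 1: 2.8. Distance in frame 2: 4.6.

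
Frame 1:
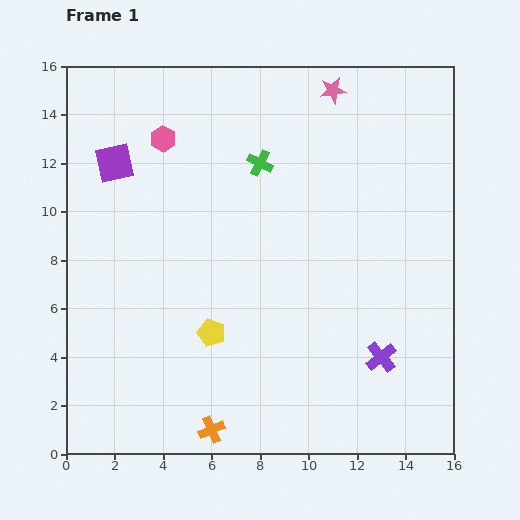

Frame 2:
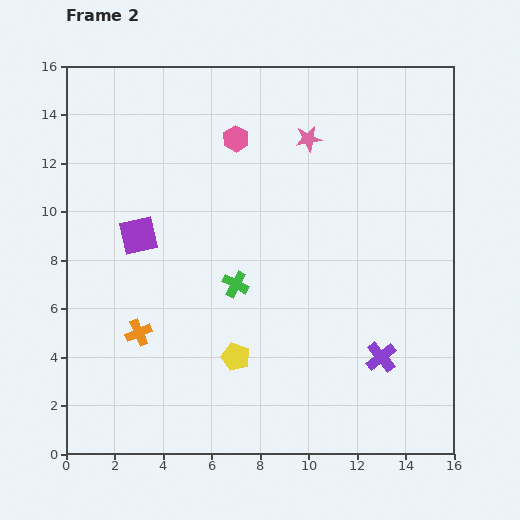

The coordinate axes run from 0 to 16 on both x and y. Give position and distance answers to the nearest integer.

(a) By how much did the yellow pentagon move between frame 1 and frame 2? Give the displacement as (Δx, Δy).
(1, -1)

The yellow pentagon was at (6, 5) in frame 1 and (7, 4) in frame 2.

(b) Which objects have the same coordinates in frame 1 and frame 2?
the purple cross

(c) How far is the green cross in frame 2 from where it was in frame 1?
5

The green cross moved from (8, 12) to (7, 7), a distance of √(1² + 5²) ≈ 5.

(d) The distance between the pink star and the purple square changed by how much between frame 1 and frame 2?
-1

Distance in frame 1: 9. Distance in frame 2: 8.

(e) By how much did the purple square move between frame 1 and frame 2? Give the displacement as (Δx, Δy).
(1, -3)

The purple square was at (2, 12) in frame 1 and (3, 9) in frame 2.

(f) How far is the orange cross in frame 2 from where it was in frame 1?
5

The orange cross moved from (6, 1) to (3, 5), a distance of √(3² + 4²) ≈ 5.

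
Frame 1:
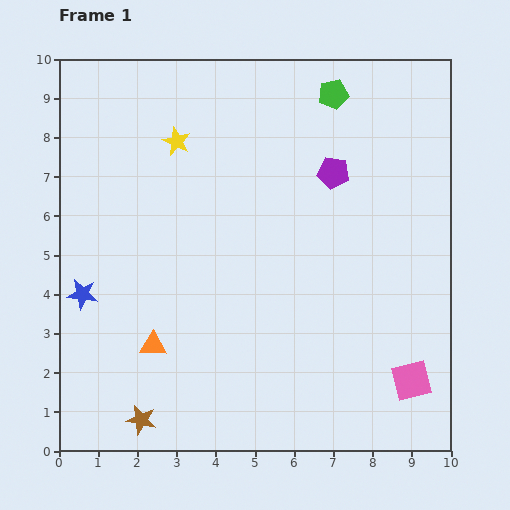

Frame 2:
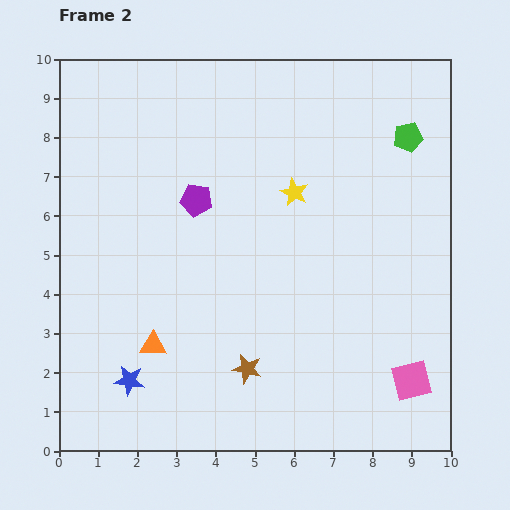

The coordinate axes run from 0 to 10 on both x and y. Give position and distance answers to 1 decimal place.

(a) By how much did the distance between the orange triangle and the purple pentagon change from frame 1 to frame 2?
-2.5

Distance in frame 1: 6.4. Distance in frame 2: 3.9.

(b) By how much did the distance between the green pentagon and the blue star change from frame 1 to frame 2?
+1.2

Distance in frame 1: 8.2. Distance in frame 2: 9.4.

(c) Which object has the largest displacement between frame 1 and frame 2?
the purple pentagon

(moved 3.6; next 3.3)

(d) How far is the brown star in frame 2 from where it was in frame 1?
3.0

The brown star moved from (2.1, 0.8) to (4.8, 2.1), a distance of √(2.7² + 1.3²) ≈ 3.0.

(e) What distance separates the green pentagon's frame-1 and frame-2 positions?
2.2

The green pentagon moved from (7.0, 9.1) to (8.9, 8.0), a distance of √(1.9² + 1.1²) ≈ 2.2.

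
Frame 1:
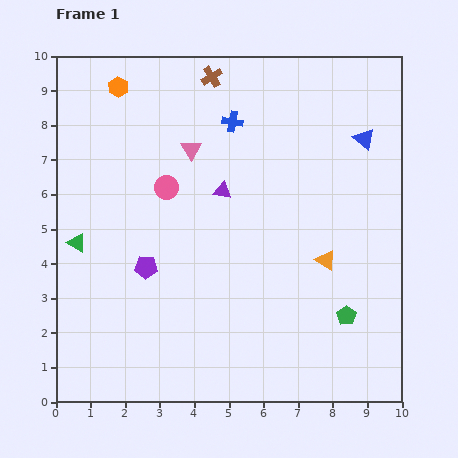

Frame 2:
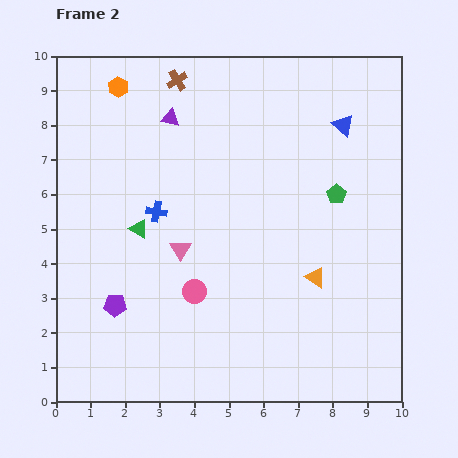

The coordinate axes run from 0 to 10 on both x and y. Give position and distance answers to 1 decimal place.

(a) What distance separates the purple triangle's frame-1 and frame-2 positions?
2.6

The purple triangle moved from (4.8, 6.1) to (3.3, 8.2), a distance of √(1.5² + 2.1²) ≈ 2.6.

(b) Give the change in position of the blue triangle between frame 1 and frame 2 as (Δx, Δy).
(-0.6, 0.4)

The blue triangle was at (8.9, 7.6) in frame 1 and (8.3, 8.0) in frame 2.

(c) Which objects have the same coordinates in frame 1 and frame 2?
the orange hexagon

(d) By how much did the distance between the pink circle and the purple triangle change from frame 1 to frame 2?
+3.4

Distance in frame 1: 1.6. Distance in frame 2: 5.0.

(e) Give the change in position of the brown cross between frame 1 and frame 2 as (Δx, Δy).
(-1.0, -0.1)

The brown cross was at (4.5, 9.4) in frame 1 and (3.5, 9.3) in frame 2.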